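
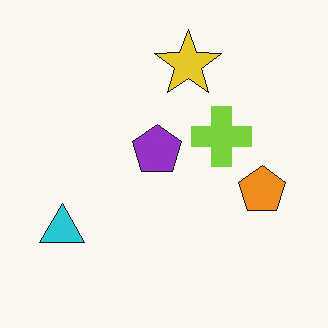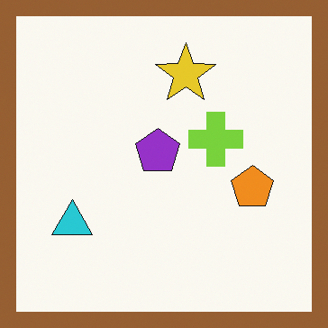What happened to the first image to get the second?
The transformation is: framed with a brown border.

A solid brown frame runs around the edge of the second image, with the content slightly shrunk inside it.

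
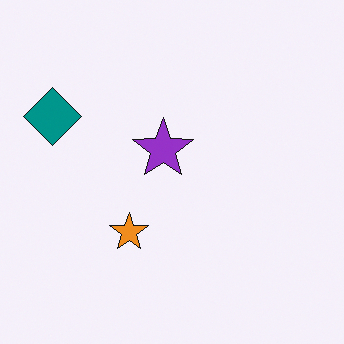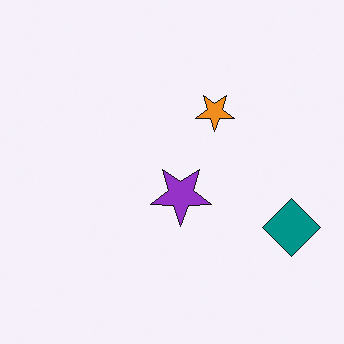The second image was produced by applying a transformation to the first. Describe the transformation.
Rotated 180°.

The teal diamond sits in the left of the first image and the right of the second — consistent with a whole-image 180° rotation.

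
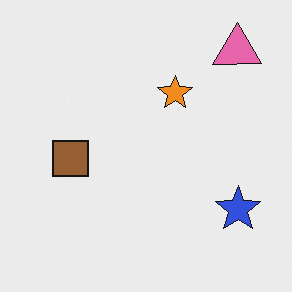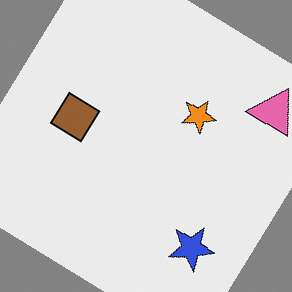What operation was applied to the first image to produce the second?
It was rotated clockwise by a large amount — several tens of degrees.

Every shape is tilted by the same angle and the image corners show triangular fill wedges — a whole-image rotation by a non-right angle.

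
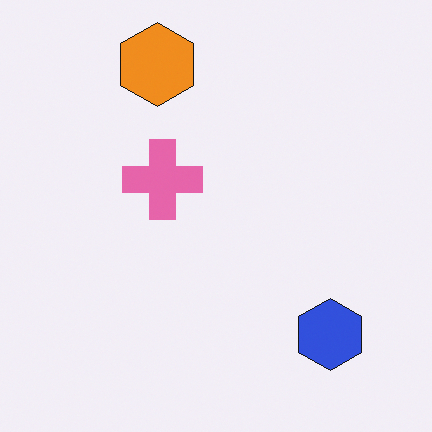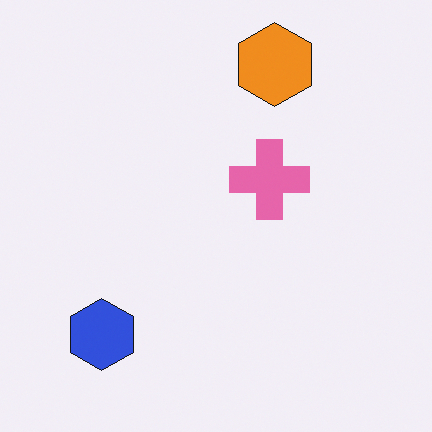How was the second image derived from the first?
This is the original image flipped horizontally (left ↔ right).

The blue hexagon is in the bottom-right of the first image and the bottom-left of the second — shapes on opposite sides of the vertical midline have swapped in a mirror flip.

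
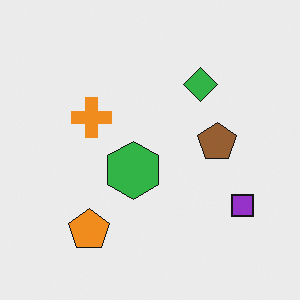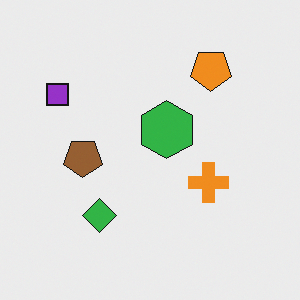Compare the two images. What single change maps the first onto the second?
It was rotated 180°.

The purple square sits in the bottom-right of the first image and the top-left of the second — consistent with a whole-image 180° rotation.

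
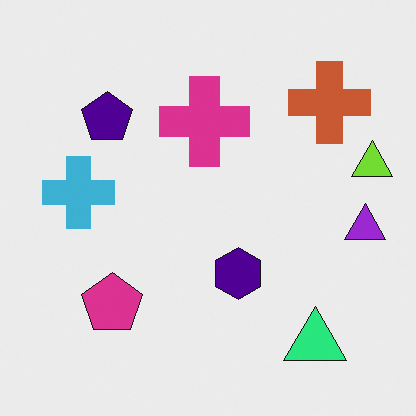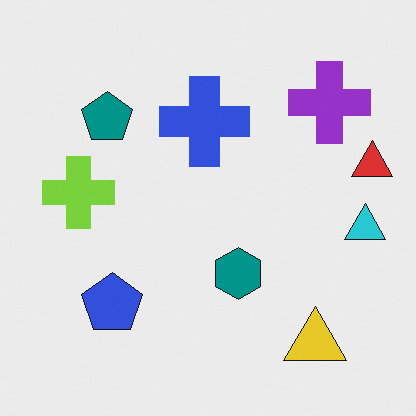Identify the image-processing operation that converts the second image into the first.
It was hue-shifted noticeably.

Every shape's color has rotated by the same amount around the hue wheel — a uniform hue shift.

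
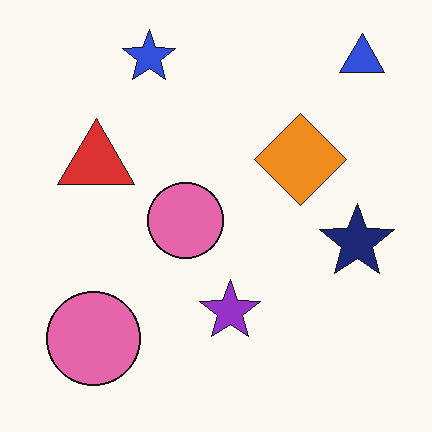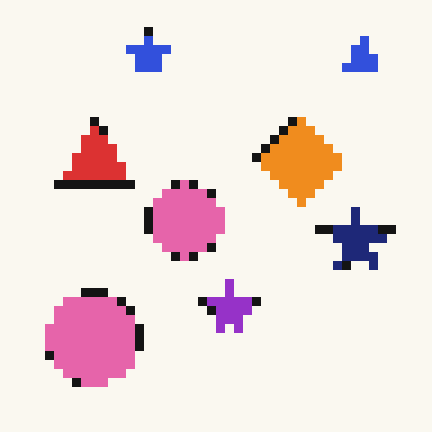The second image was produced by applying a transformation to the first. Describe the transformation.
It was heavily pixelated into large blocks.

Shapes are reduced to large square blocks; fine edges and outlines are lost — a downscale-then-upscale (mosaic) effect.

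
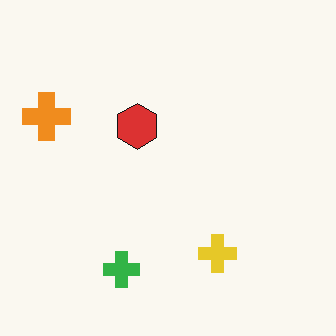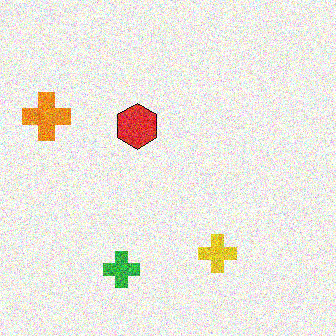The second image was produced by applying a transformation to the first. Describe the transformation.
Degraded with a thick layer of grain.

Random speckle covers the whole image, including the flat background.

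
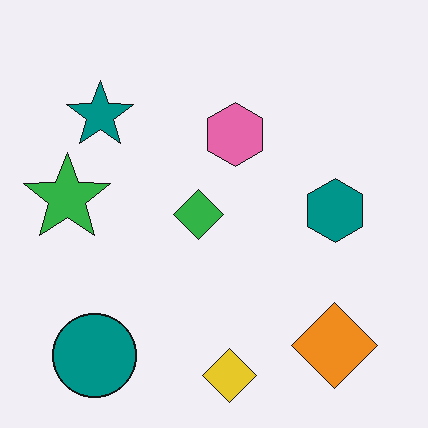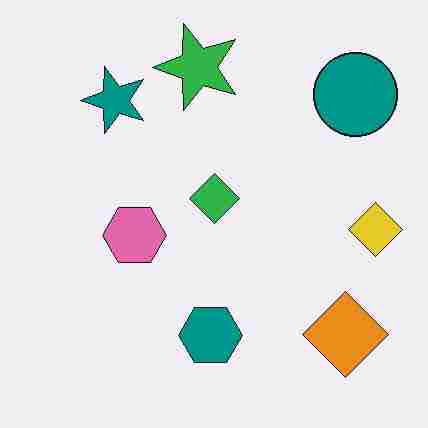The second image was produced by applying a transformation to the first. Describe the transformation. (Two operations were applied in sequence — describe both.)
Degraded with heavy JPEG compression, then transposed (reflected across the top-left ↔ bottom-right diagonal).

Blocky 8×8 compression artifacts appear around shape edges and the flat background shows ringing — characteristic JPEG degradation. Shapes have swapped their row and column positions — what was in the top-right is now in the bottom-left — a diagonal reflection.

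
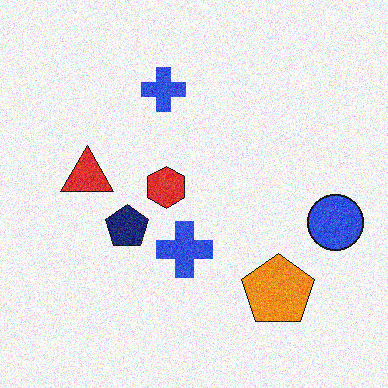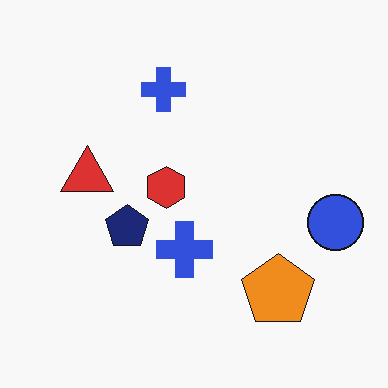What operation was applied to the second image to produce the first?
This is the original image degraded with visible gaussian noise.

Random speckle covers the whole image, including the flat background.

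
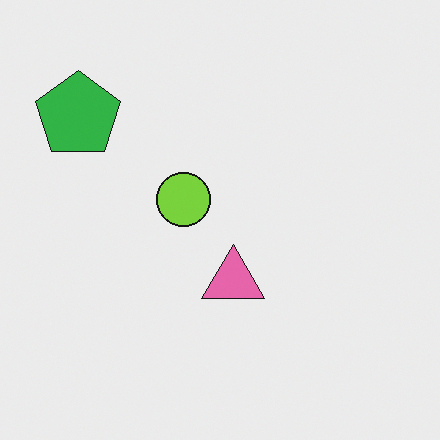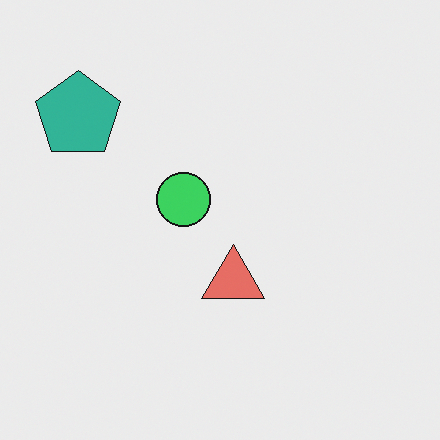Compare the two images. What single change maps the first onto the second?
The transformation is: hue-shifted slightly.

Every shape's color has rotated by the same amount around the hue wheel — a uniform hue shift.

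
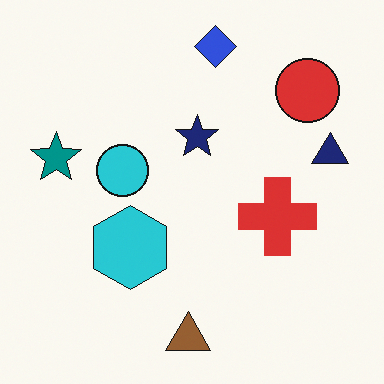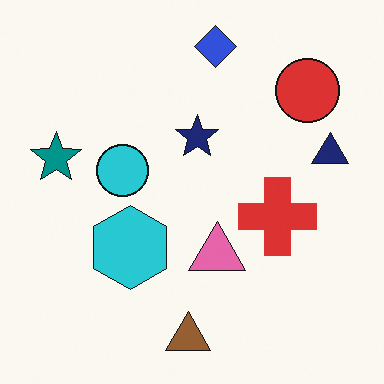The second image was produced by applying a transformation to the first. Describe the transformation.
The image was overlaid with an additional pink triangle.

A pink triangle appears in the second image that is absent from the first.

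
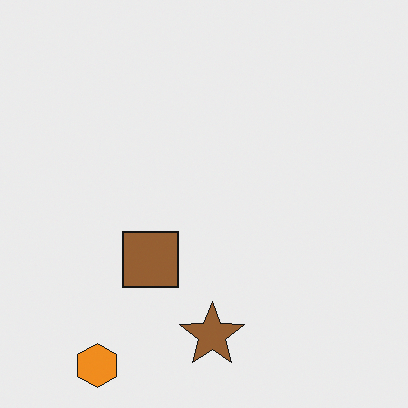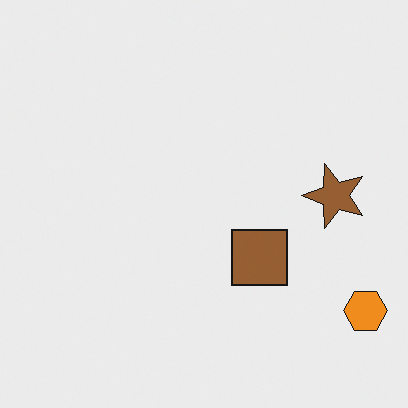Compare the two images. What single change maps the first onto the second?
The image was rotated 90° counter-clockwise.

The orange hexagon sits in the bottom-left of the first image and the bottom-right of the second — consistent with a whole-image 90° counter-clockwise rotation.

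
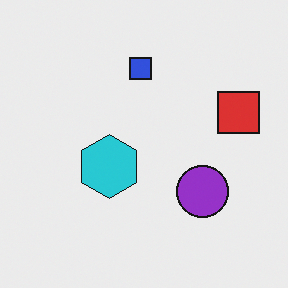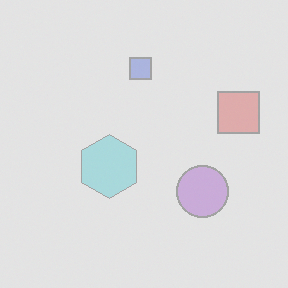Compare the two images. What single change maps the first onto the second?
The transformation is: washed out (contrast reduced).

Tones are pushed toward mid-grey across the whole image — a global contrast change.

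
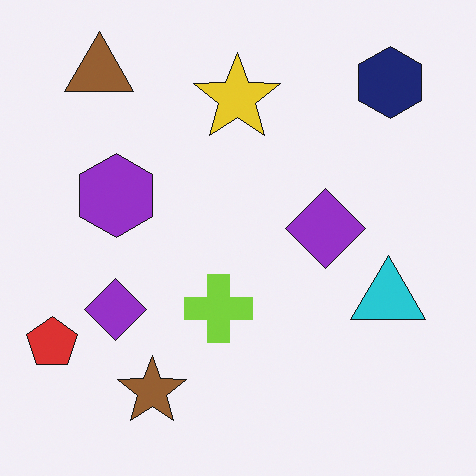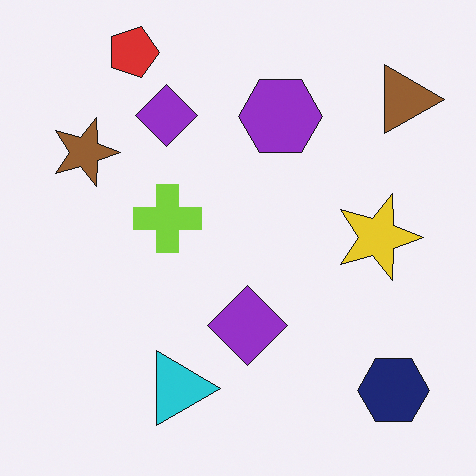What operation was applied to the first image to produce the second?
This is the original image rotated 90° clockwise.

The navy hexagon sits in the top-right of the first image and the bottom-right of the second — consistent with a whole-image 90° clockwise rotation.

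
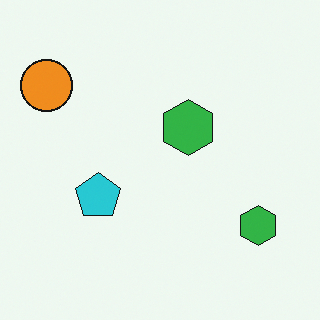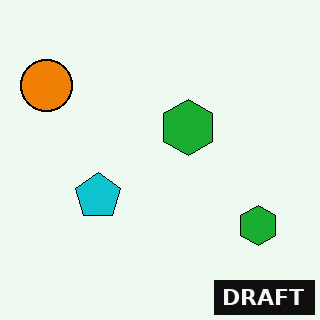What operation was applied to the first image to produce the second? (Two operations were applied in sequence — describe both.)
The transformation is: given slightly increased contrast, then watermarked with the text "DRAFT" in the lower-right corner.

Tones are pushed away from mid-grey across the whole image — a global contrast change. A dark label reading "DRAFT" appears in the lower-right corner.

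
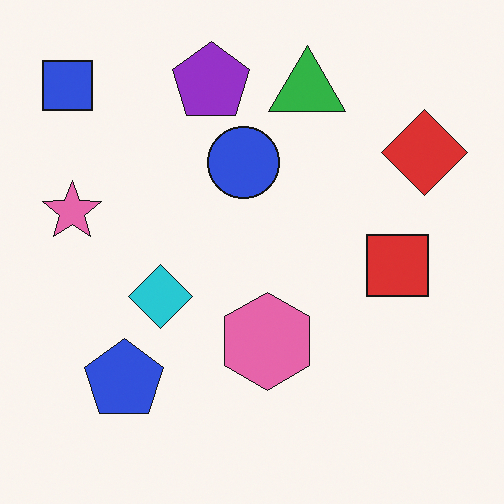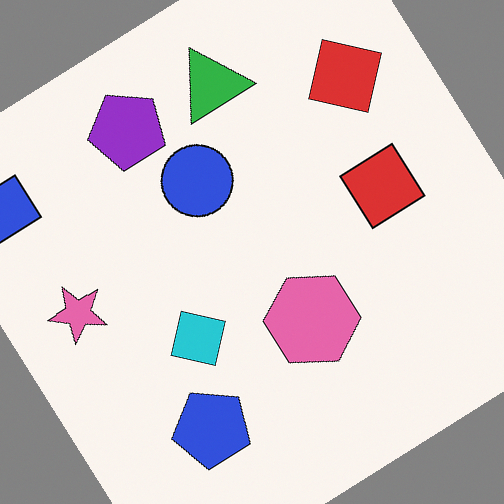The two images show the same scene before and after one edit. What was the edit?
The image was rotated counter-clockwise by a large amount — several tens of degrees.

Every shape is tilted by the same angle and the image corners show triangular fill wedges — a whole-image rotation by a non-right angle.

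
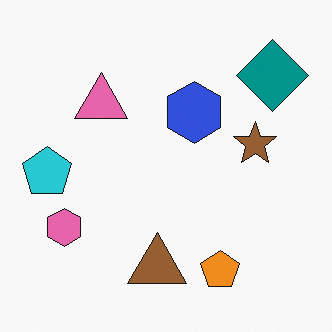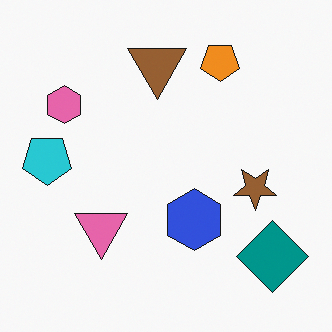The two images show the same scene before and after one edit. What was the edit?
The transformation is: flipped vertically (top ↔ bottom).

The orange pentagon is in the bottom of the first image and the top of the second — shapes on opposite sides of the horizontal midline have swapped in a mirror flip.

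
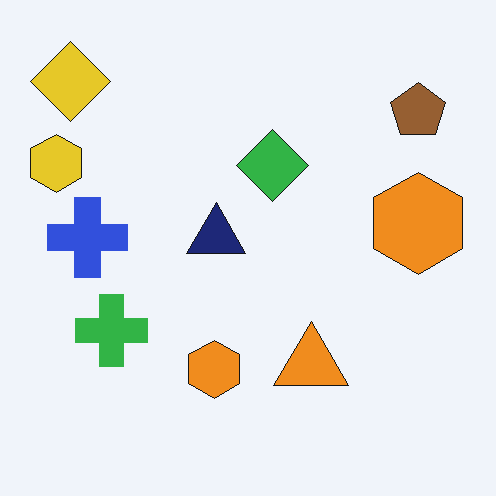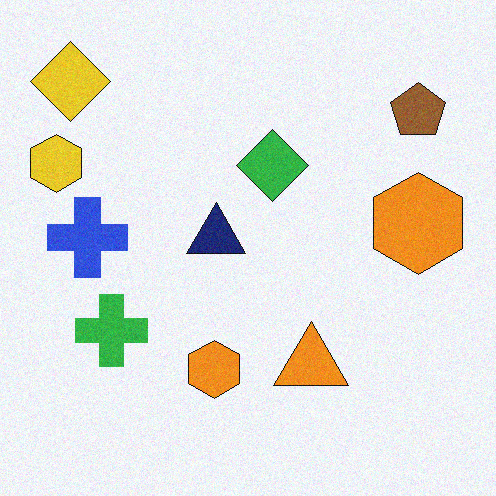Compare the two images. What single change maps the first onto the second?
The image was degraded with a light layer of grain.

Random speckle covers the whole image, including the flat background.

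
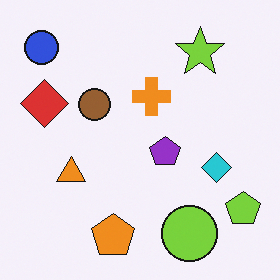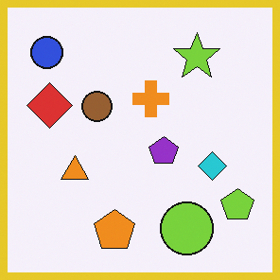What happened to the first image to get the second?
The transformation is: framed with a yellow border.

A solid yellow frame runs around the edge of the second image, with the content slightly shrunk inside it.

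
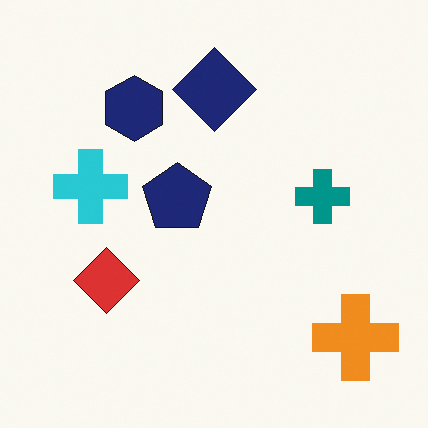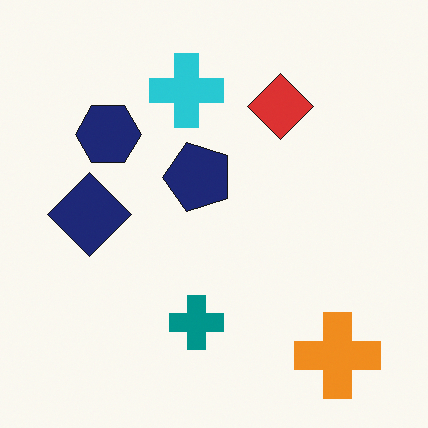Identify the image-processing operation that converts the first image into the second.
The image was transposed (reflected across the top-left ↔ bottom-right diagonal).

Shapes have swapped their row and column positions — what was in the top-right is now in the bottom-left — a diagonal reflection.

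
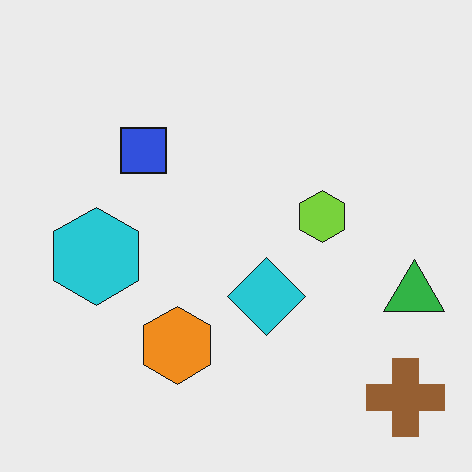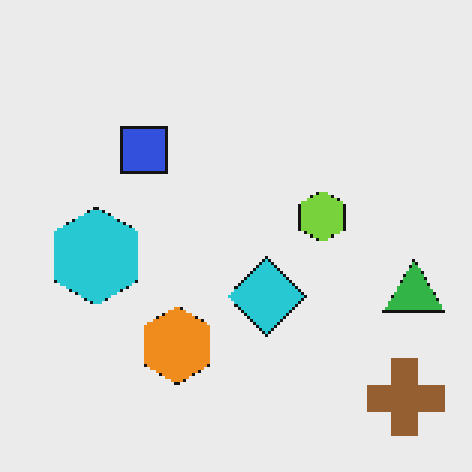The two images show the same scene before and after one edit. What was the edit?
The transformation is: mildly pixelated.

Shapes are reduced to large square blocks; fine edges and outlines are lost — a downscale-then-upscale (mosaic) effect.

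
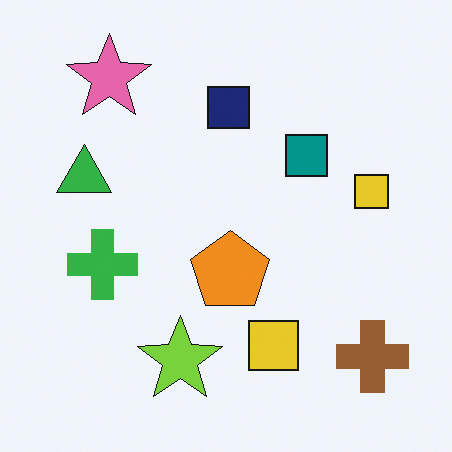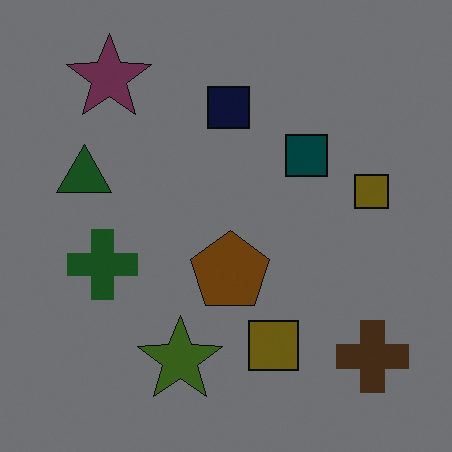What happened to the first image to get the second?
This is the original image darkened a lot.

Every pixel — background and shapes alike — is uniformly darkened.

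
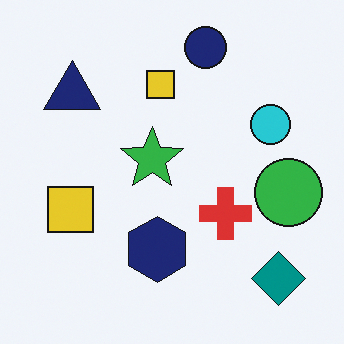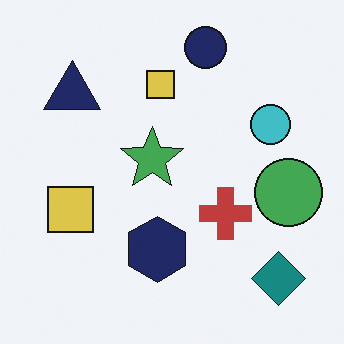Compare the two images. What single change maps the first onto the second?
Slightly desaturated.

All colors are more muted and greyish — a global saturation change.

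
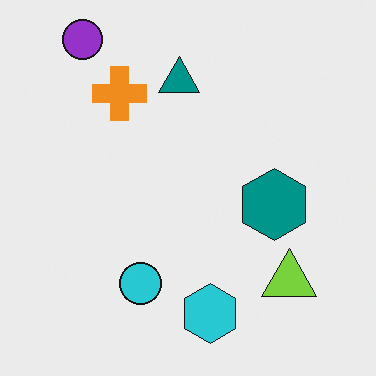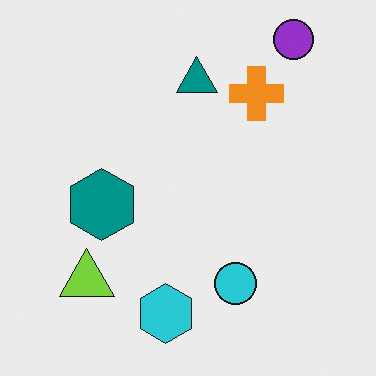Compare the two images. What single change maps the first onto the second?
The transformation is: flipped horizontally (left ↔ right).

The purple circle is in the top-left of the first image and the top-right of the second — shapes on opposite sides of the vertical midline have swapped in a mirror flip.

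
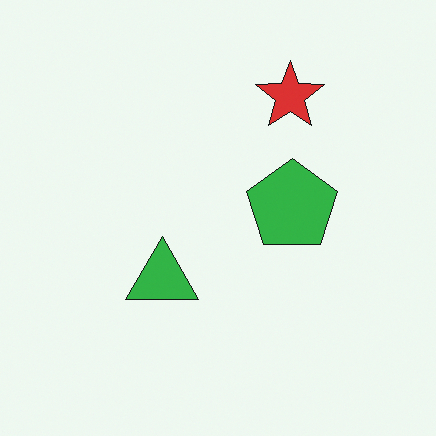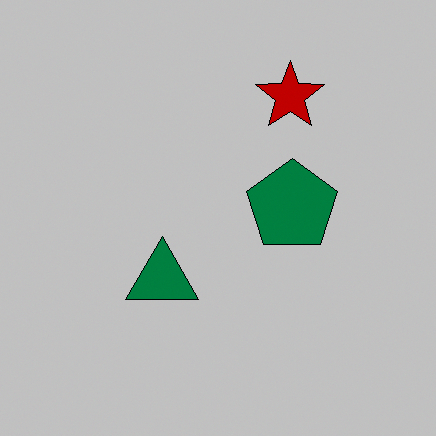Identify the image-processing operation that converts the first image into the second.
The transformation is: aggressively posterized.

Each flat color has snapped to a coarser quantized level — most visibly, the near-white background has dropped to a flat grey.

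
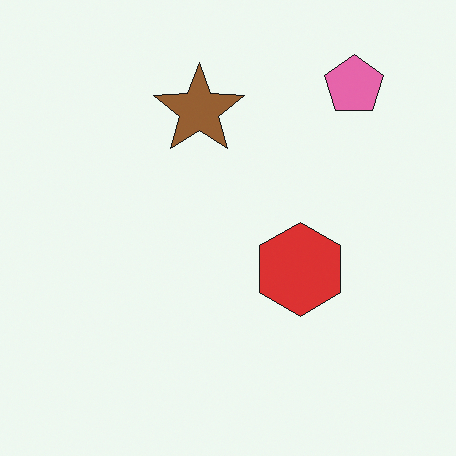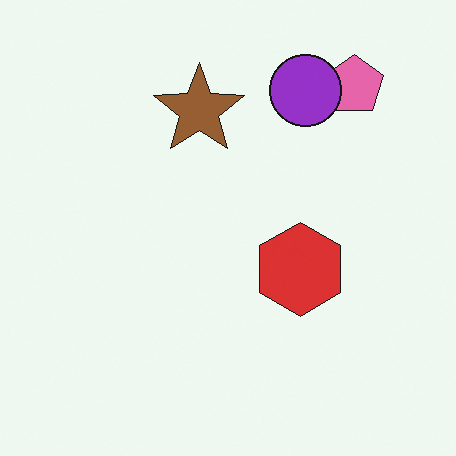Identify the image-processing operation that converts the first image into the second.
It was overlaid with an additional purple circle.

A purple circle appears in the second image that is absent from the first.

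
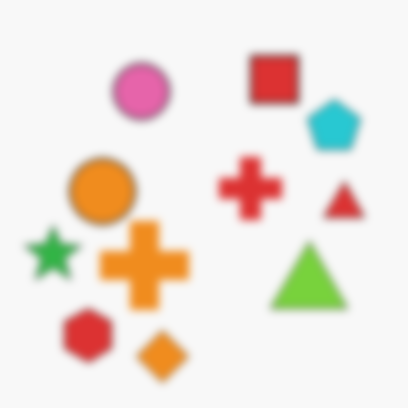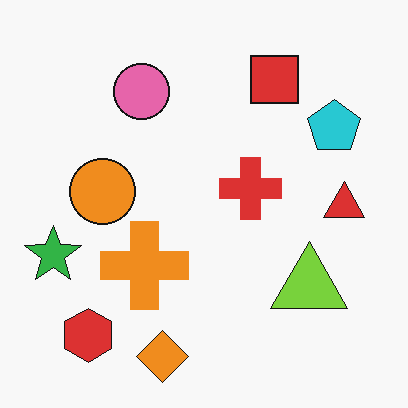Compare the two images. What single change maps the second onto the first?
The transformation is: noticeably gaussian-blurred.

Shape edges and outlines are uniformly softened across the whole image.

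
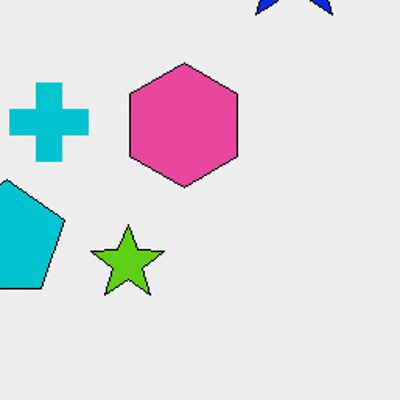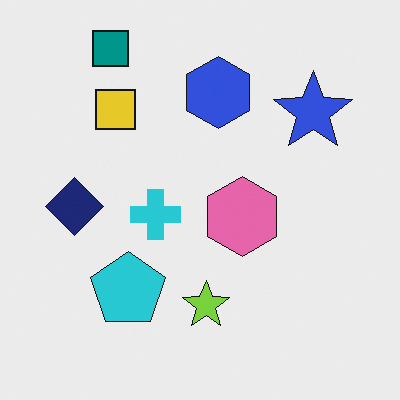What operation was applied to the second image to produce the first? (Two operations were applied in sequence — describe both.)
Given slightly increased contrast, then cropped to a modestly smaller region and rescaled.

Tones are pushed away from mid-grey across the whole image — a global contrast change. The visible shapes are larger and the field of view is narrower; shapes near the original edges may be partly or wholly outside the frame — a crop-and-rescale.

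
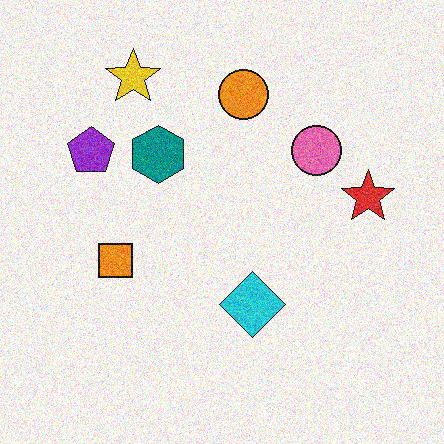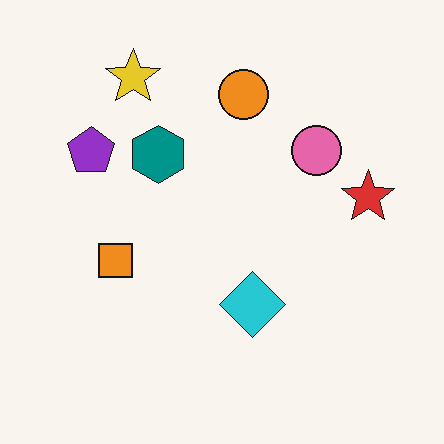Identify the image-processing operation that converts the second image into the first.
The image was degraded with moderate additive noise.

Random speckle covers the whole image, including the flat background.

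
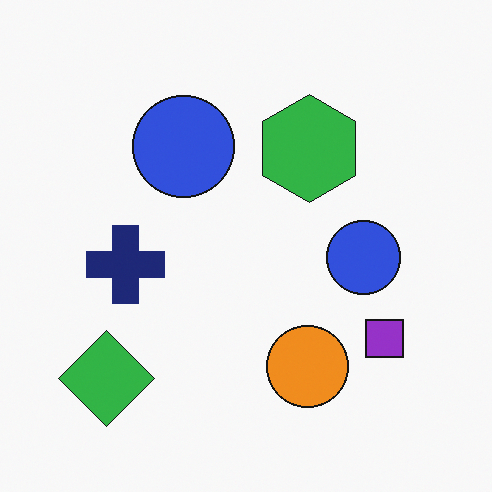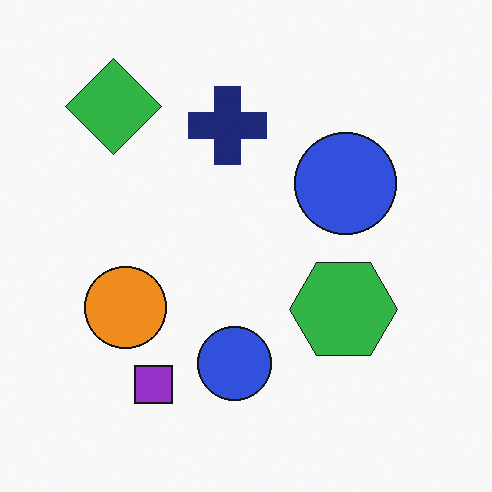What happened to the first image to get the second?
The image was rotated 90° clockwise.

The green diamond sits in the bottom-left of the first image and the top-left of the second — consistent with a whole-image 90° clockwise rotation.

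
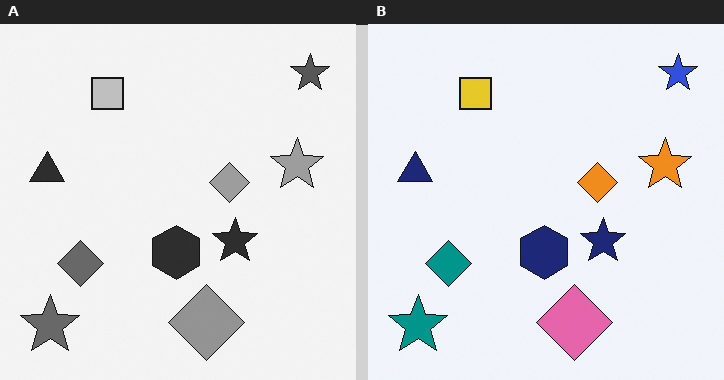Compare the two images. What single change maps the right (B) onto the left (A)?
The transformation is: converted to grayscale.

All color is removed — every shape is now a shade of grey.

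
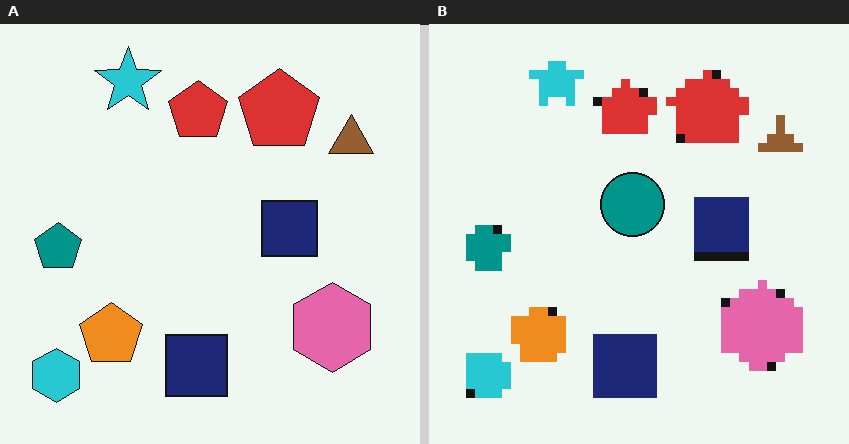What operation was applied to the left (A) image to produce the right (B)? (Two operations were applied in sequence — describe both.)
Coarsely pixelated, then overlaid with an additional teal circle.

Shapes are reduced to large square blocks; fine edges and outlines are lost — a downscale-then-upscale (mosaic) effect. A teal circle appears in the right (B) image that is absent from the left (A).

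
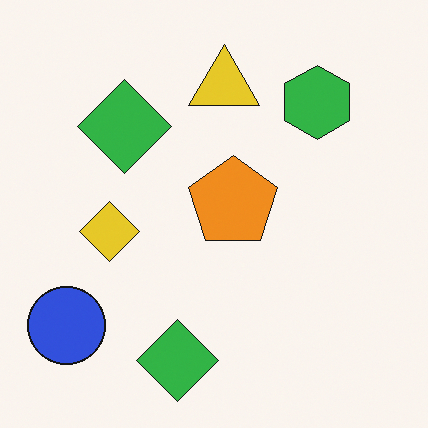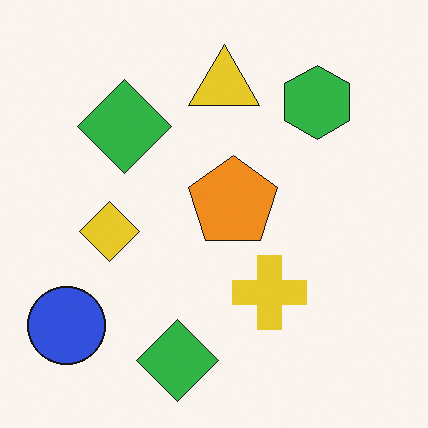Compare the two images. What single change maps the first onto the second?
This is the original image overlaid with an additional yellow cross.

A yellow cross appears in the second image that is absent from the first.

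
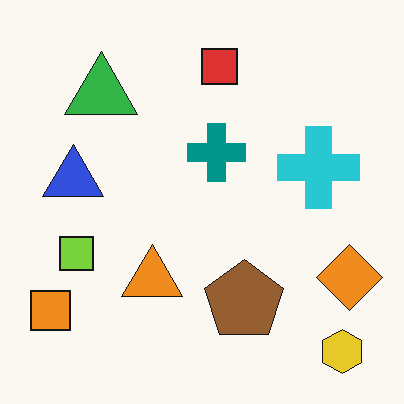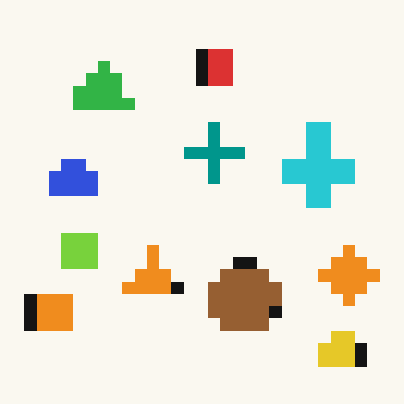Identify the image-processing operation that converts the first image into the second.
Coarsely pixelated.

Shapes are reduced to large square blocks; fine edges and outlines are lost — a downscale-then-upscale (mosaic) effect.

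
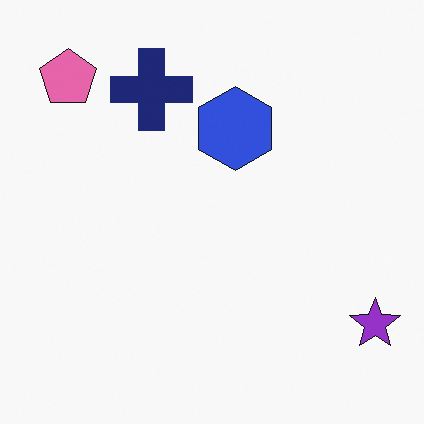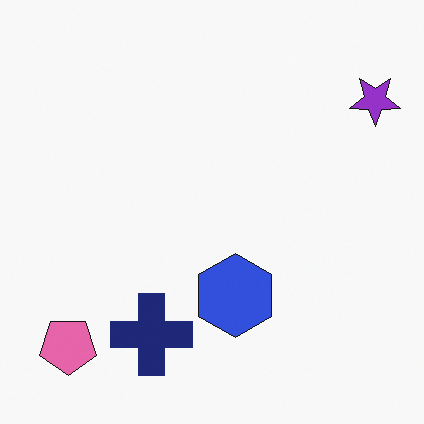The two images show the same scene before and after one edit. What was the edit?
This is the original image flipped vertically (top ↔ bottom).

The pink pentagon is in the top-left of the first image and the bottom-left of the second — shapes on opposite sides of the horizontal midline have swapped in a mirror flip.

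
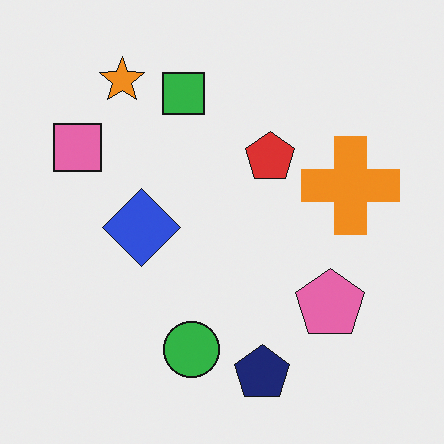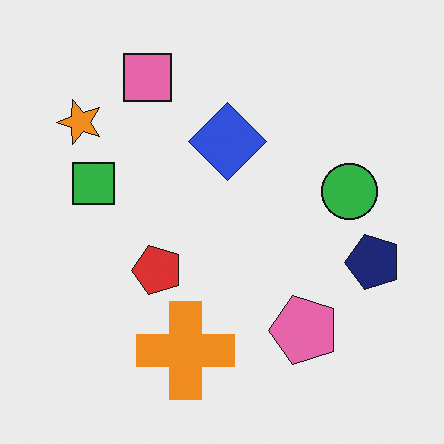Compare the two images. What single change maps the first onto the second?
The second image is the first transposed (reflected across the top-left ↔ bottom-right diagonal).

Shapes have swapped their row and column positions — what was in the top-right is now in the bottom-left — a diagonal reflection.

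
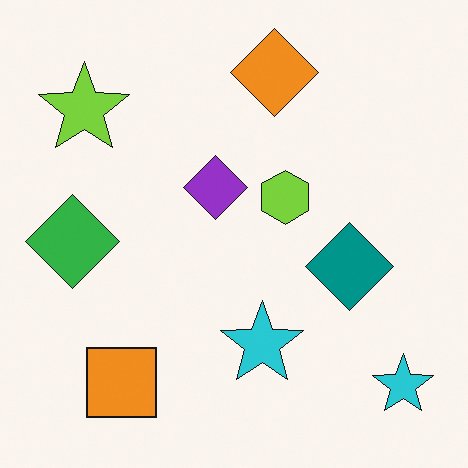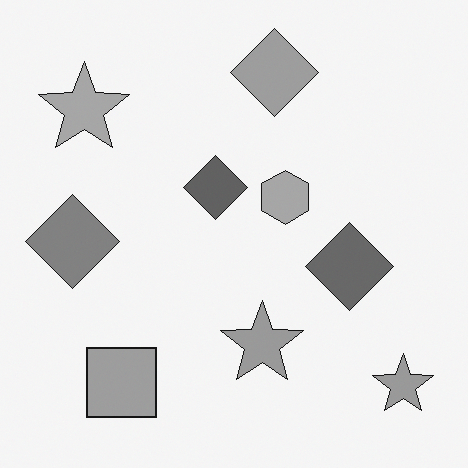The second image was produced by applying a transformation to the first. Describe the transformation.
The second image is the first converted to grayscale.

All color is removed — every shape is now a shade of grey.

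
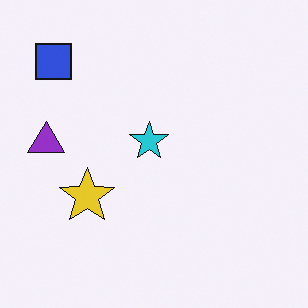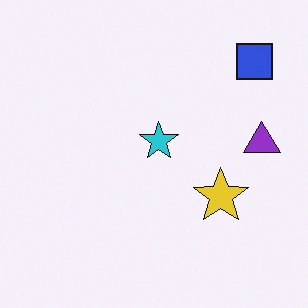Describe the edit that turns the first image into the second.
It was flipped horizontally (left ↔ right).

The purple triangle is in the left of the first image and the right of the second — shapes on opposite sides of the vertical midline have swapped in a mirror flip.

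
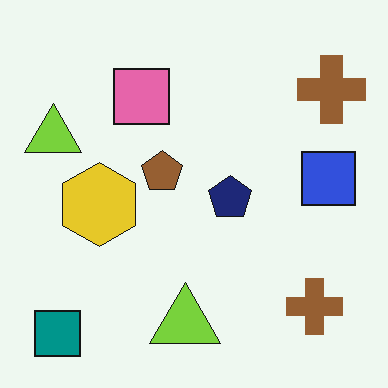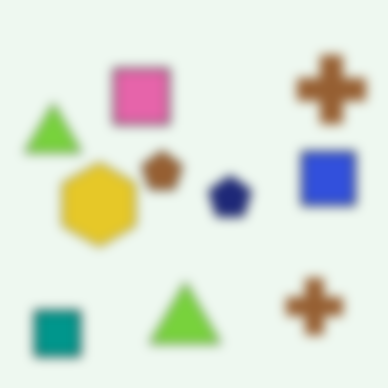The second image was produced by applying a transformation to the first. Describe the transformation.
The image was strongly gaussian-blurred.

Shape edges and outlines are uniformly softened across the whole image.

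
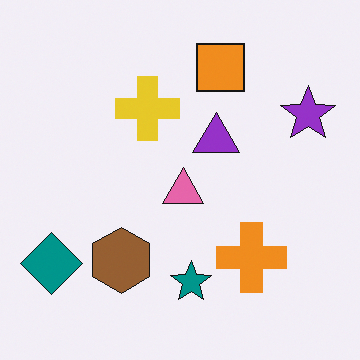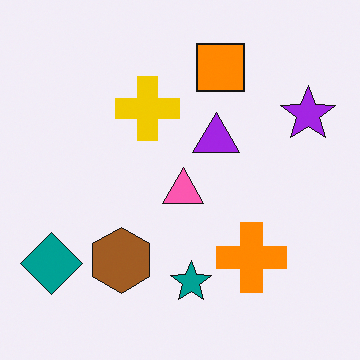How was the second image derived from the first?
The second image is the first slightly oversaturated.

All colors are more vivid — a global saturation change.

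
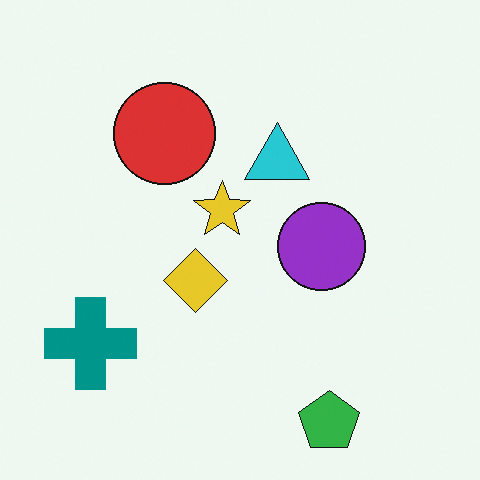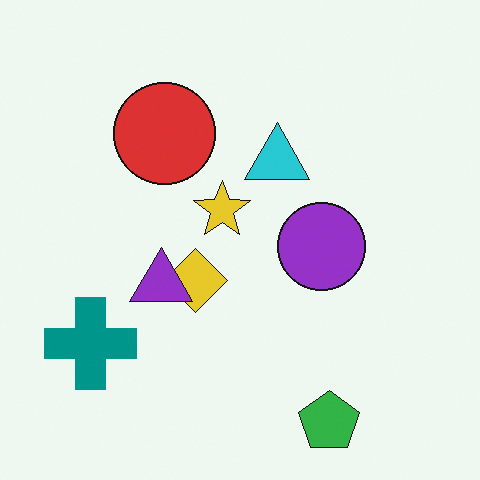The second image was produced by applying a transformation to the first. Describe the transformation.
The image was overlaid with an additional purple triangle.

A purple triangle appears in the second image that is absent from the first.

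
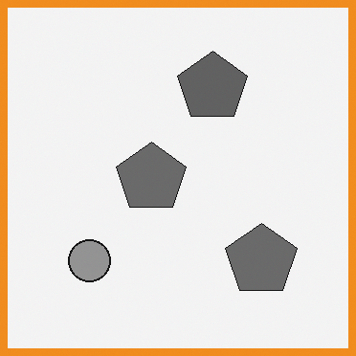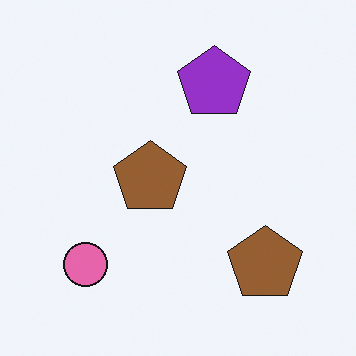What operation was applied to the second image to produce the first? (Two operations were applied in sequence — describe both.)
The first image is the second converted to grayscale, then framed with a orange border.

All color is removed — every shape is now a shade of grey. A solid orange frame runs around the edge of the first image, with the content slightly shrunk inside it.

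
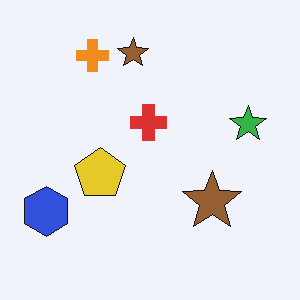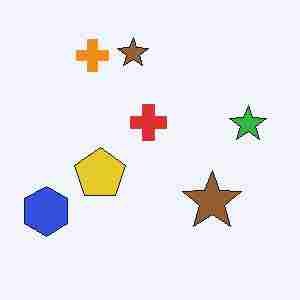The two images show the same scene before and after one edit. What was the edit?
This is the original image heavily JPEG-compressed with obvious blocking artifacts.

Blocky 8×8 compression artifacts appear around shape edges and the flat background shows ringing — characteristic JPEG degradation.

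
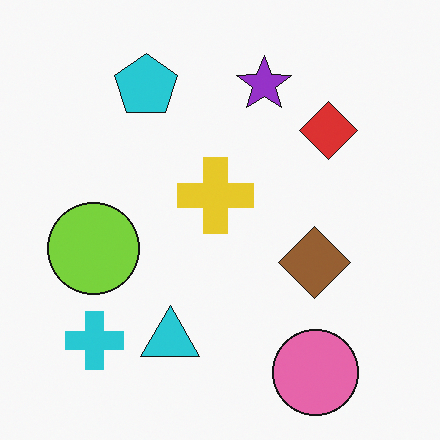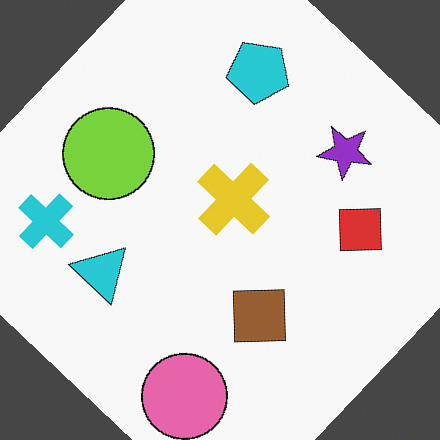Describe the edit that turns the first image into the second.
It was rotated clockwise by a large amount — several tens of degrees.

Every shape is tilted by the same angle and the image corners show triangular fill wedges — a whole-image rotation by a non-right angle.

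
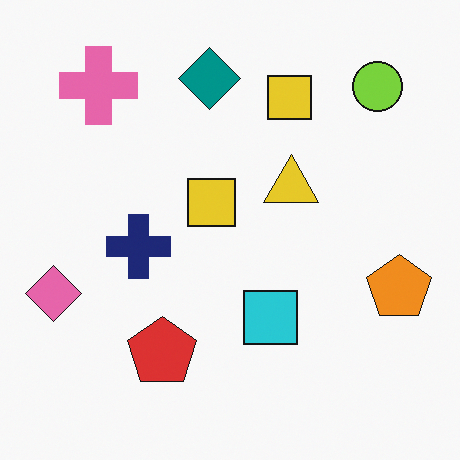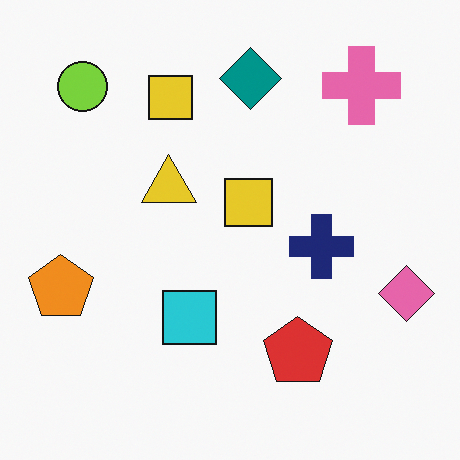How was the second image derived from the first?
It was flipped horizontally (left ↔ right).

The pink diamond is in the left of the first image and the right of the second — shapes on opposite sides of the vertical midline have swapped in a mirror flip.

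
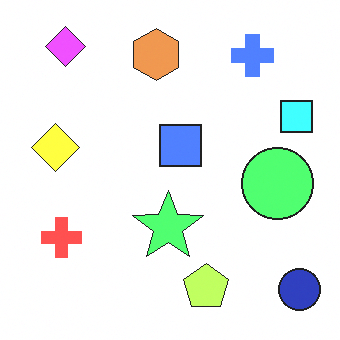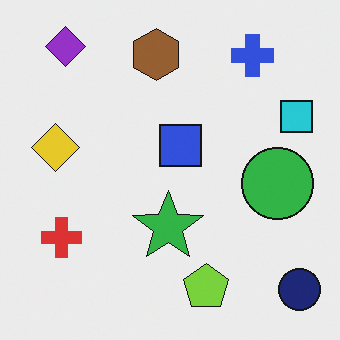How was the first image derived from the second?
The transformation is: substantially brightened.

Every pixel — background and shapes alike — is uniformly brightened.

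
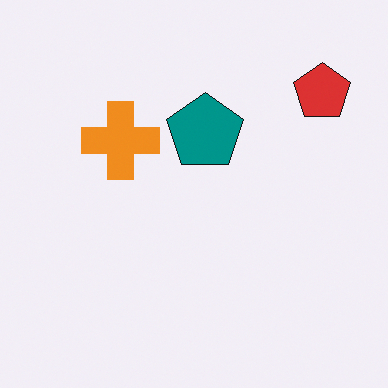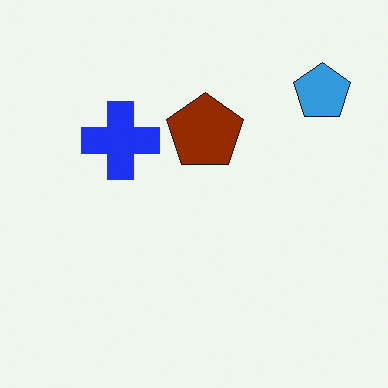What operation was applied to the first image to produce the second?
Hue-shifted through roughly half the color wheel.

Every shape's color has rotated by the same amount around the hue wheel — a uniform hue shift.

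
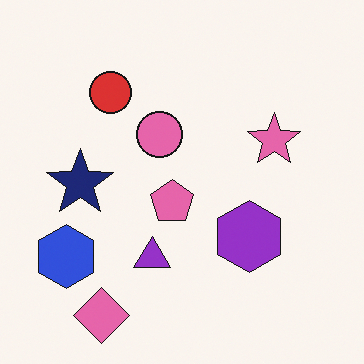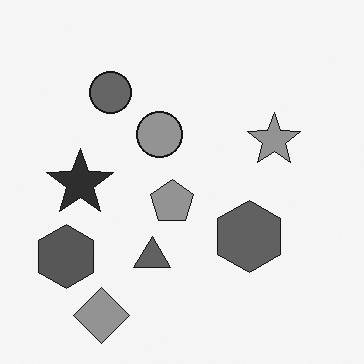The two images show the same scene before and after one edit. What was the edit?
The image was converted to grayscale.

All color is removed — every shape is now a shade of grey.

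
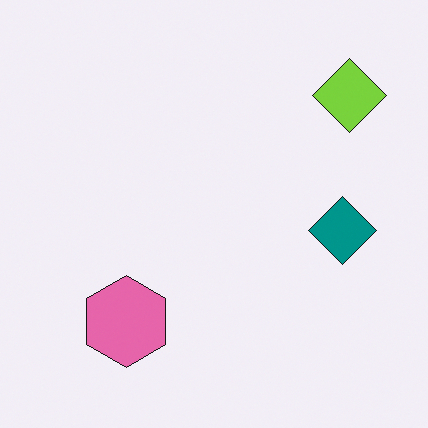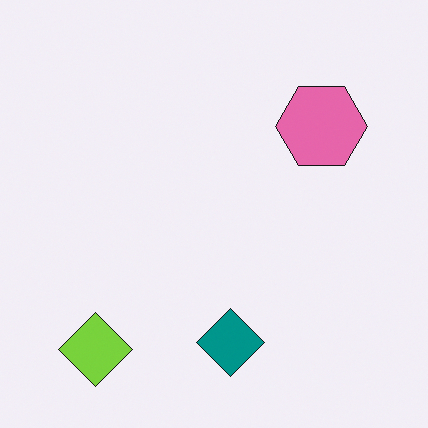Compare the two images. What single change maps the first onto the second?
The transformation is: transposed (reflected across the top-left ↔ bottom-right diagonal).

Shapes have swapped their row and column positions — what was in the top-right is now in the bottom-left — a diagonal reflection.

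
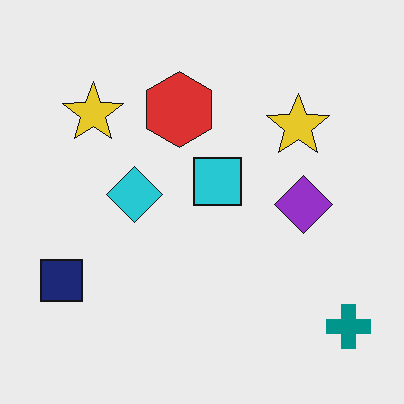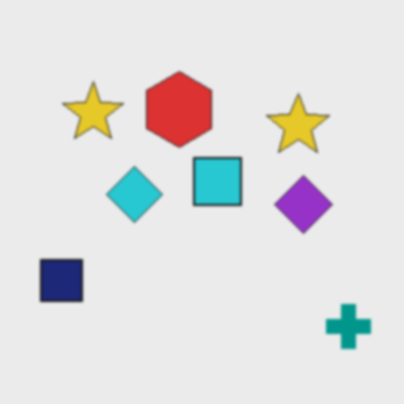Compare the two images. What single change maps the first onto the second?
The second image is the first lightly blurred.

Shape edges and outlines are uniformly softened across the whole image.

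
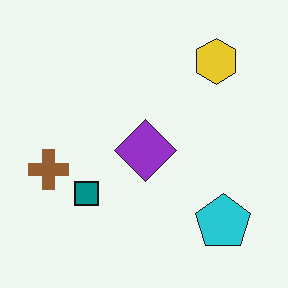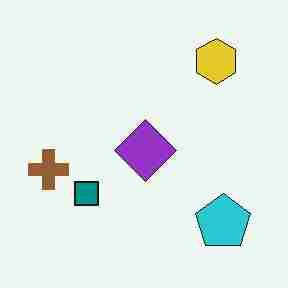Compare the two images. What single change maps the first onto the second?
The second image is the first heavily JPEG-compressed with obvious blocking artifacts.

Blocky 8×8 compression artifacts appear around shape edges and the flat background shows ringing — characteristic JPEG degradation.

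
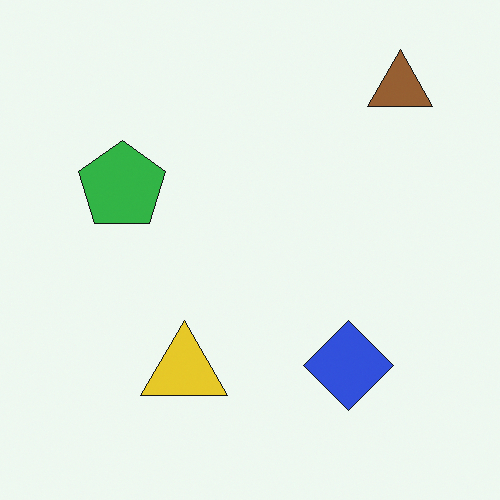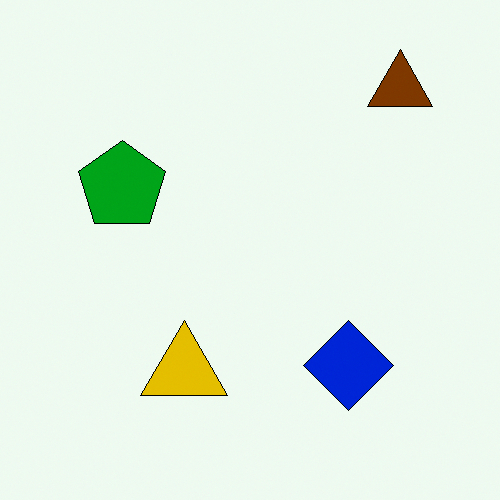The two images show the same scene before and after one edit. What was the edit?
Given slightly increased contrast.

Tones are pushed away from mid-grey across the whole image — a global contrast change.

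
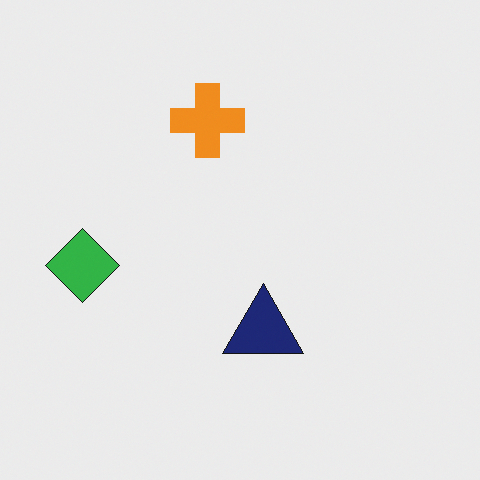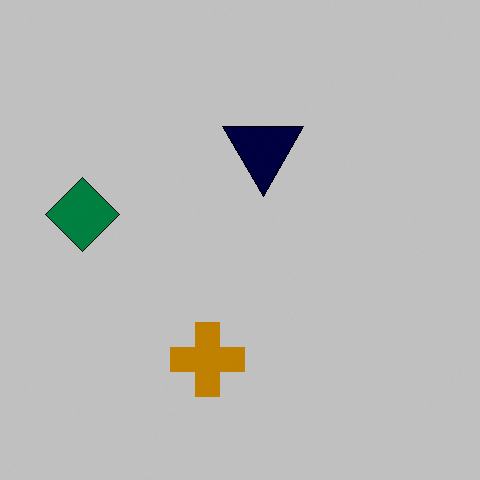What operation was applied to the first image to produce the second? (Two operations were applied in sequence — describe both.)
The second image is the first heavily posterized to just a handful of flat colors, then flipped vertically (top ↔ bottom).

Each flat color has snapped to a coarser quantized level — most visibly, the near-white background has dropped to a flat grey. The orange cross is in the top of the first image and the bottom of the second — shapes on opposite sides of the horizontal midline have swapped in a mirror flip.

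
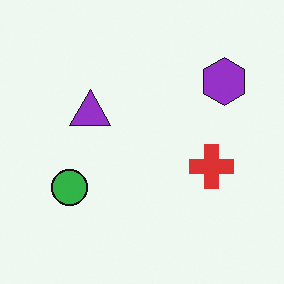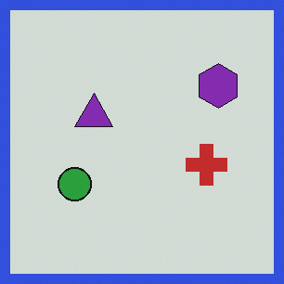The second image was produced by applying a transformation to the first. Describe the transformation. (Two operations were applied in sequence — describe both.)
The second image is the first darkened a little, then framed with a blue border.

Every pixel — background and shapes alike — is uniformly darkened. A solid blue frame runs around the edge of the second image, with the content slightly shrunk inside it.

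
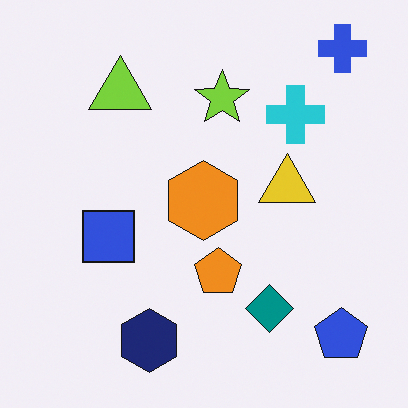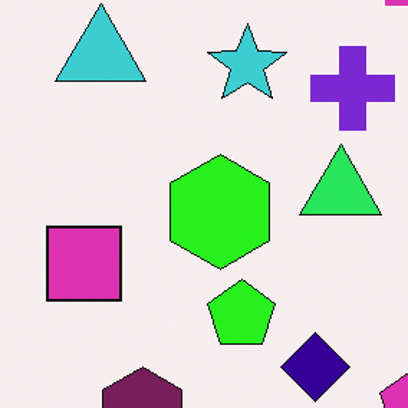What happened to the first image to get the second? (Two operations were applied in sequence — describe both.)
Cropped to a modestly smaller region and rescaled, then hue-shifted through roughly a third of the color wheel.

The visible shapes are larger and the field of view is narrower; shapes near the original edges may be partly or wholly outside the frame — a crop-and-rescale. Every shape's color has rotated by the same amount around the hue wheel — a uniform hue shift.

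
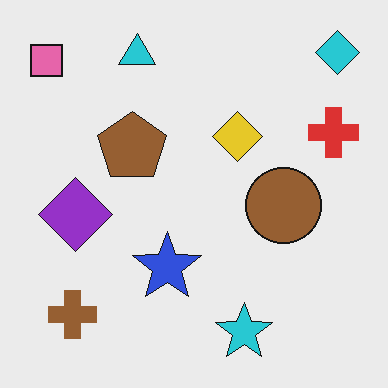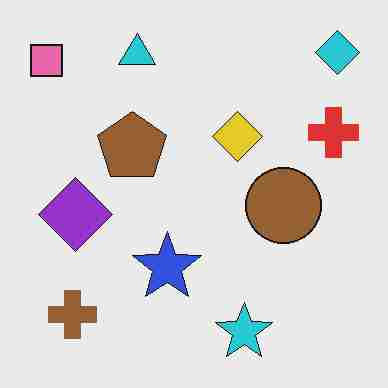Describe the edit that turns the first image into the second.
This is the original image degraded with heavy JPEG compression.

Blocky 8×8 compression artifacts appear around shape edges and the flat background shows ringing — characteristic JPEG degradation.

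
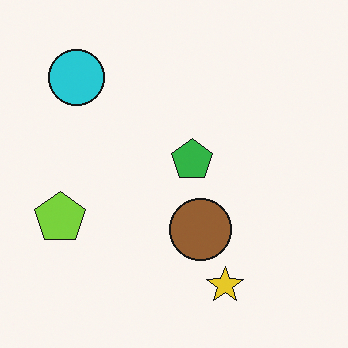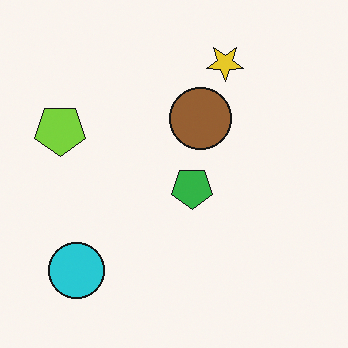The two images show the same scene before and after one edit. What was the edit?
This is the original image flipped vertically (top ↔ bottom).

The yellow star is in the bottom of the first image and the top of the second — shapes on opposite sides of the horizontal midline have swapped in a mirror flip.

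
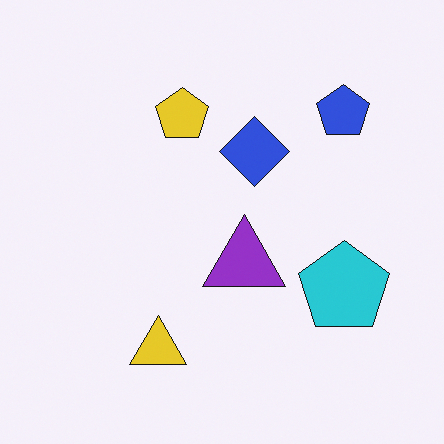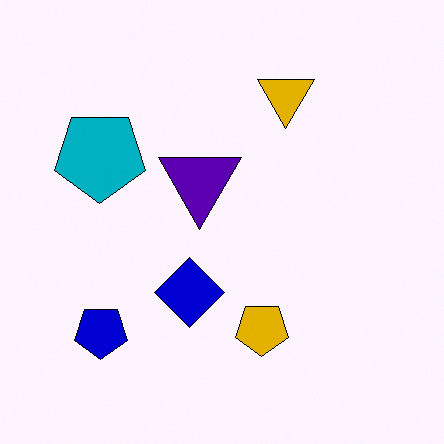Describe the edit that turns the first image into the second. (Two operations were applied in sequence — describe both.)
This is the original image boosted in contrast, then rotated 180°.

Tones are pushed away from mid-grey across the whole image — a global contrast change. The blue pentagon sits in the top-right of the first image and the bottom-left of the second — consistent with a whole-image 180° rotation.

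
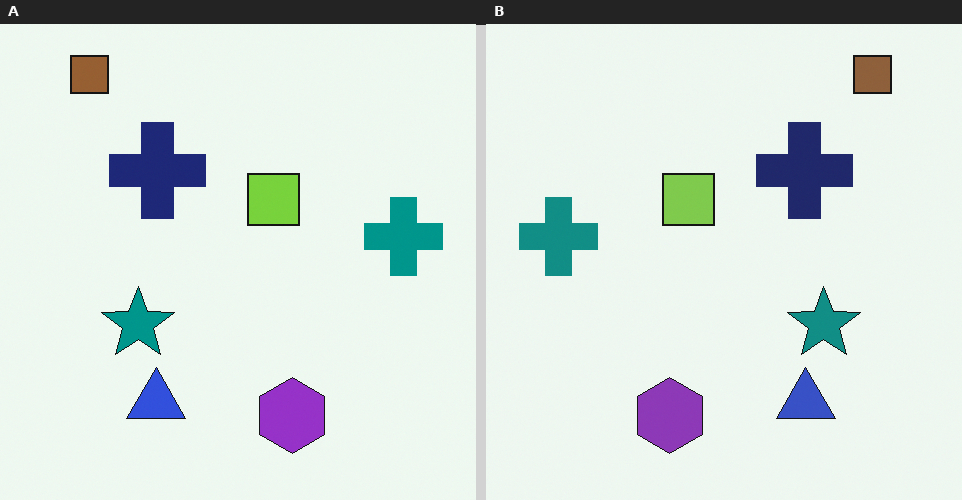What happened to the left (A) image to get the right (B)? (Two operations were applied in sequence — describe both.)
It was slightly desaturated, then flipped horizontally (left ↔ right).

All colors are more muted and greyish — a global saturation change. The teal cross is in the right of the left (A) image and the left of the right (B) — shapes on opposite sides of the vertical midline have swapped in a mirror flip.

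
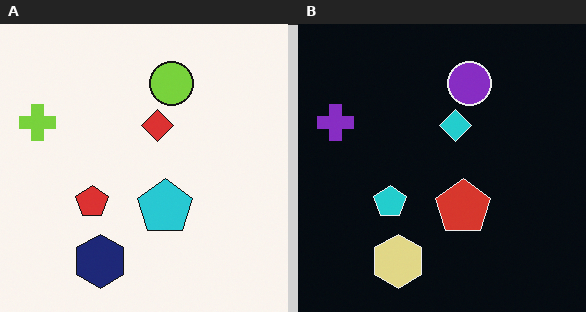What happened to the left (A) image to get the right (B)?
The image was color-inverted (negative).

The light background has become dark and every shape's color is its complement — a photographic negative.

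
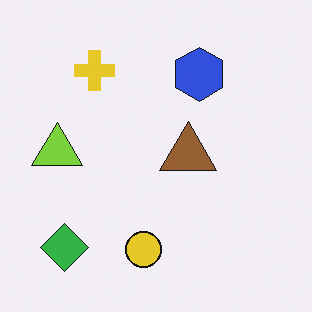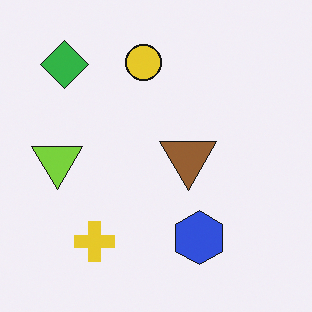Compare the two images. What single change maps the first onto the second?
The second image is the first flipped vertically (top ↔ bottom).

The yellow circle is in the bottom of the first image and the top of the second — shapes on opposite sides of the horizontal midline have swapped in a mirror flip.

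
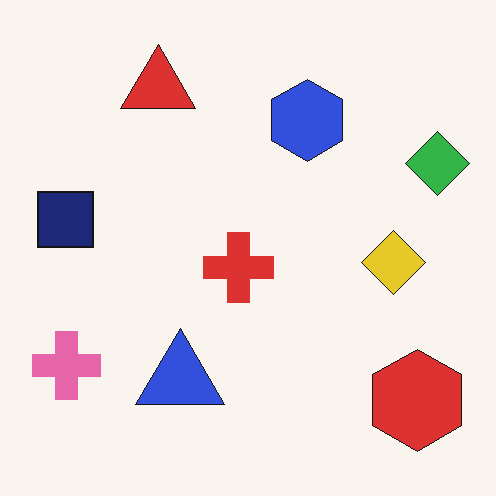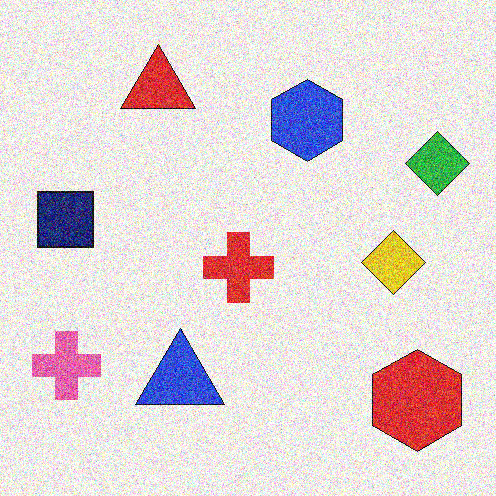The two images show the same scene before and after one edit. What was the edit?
The image was degraded with heavy additive noise.

Random speckle covers the whole image, including the flat background.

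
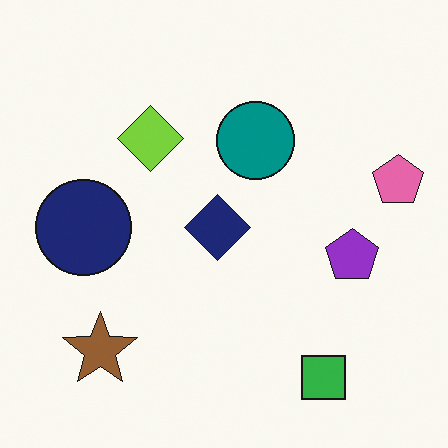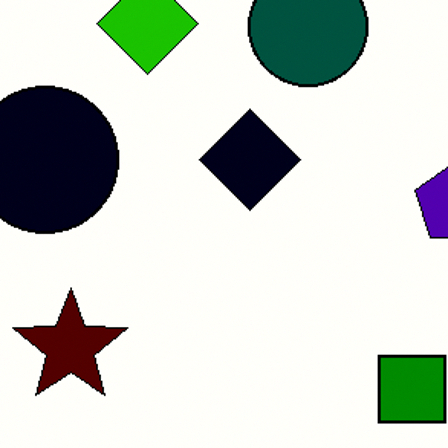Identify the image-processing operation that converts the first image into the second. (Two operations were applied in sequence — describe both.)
It was given much higher contrast, then cropped slightly and scaled back up.

Tones are pushed away from mid-grey across the whole image — a global contrast change. The visible shapes are larger and the field of view is narrower; shapes near the original edges may be partly or wholly outside the frame — a crop-and-rescale.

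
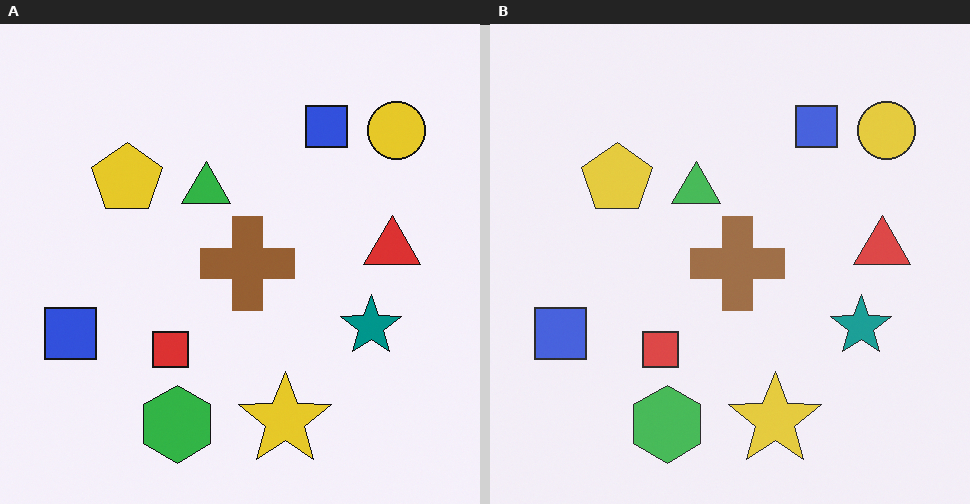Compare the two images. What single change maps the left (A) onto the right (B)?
It was given slightly reduced contrast.

Tones are pushed toward mid-grey across the whole image — a global contrast change.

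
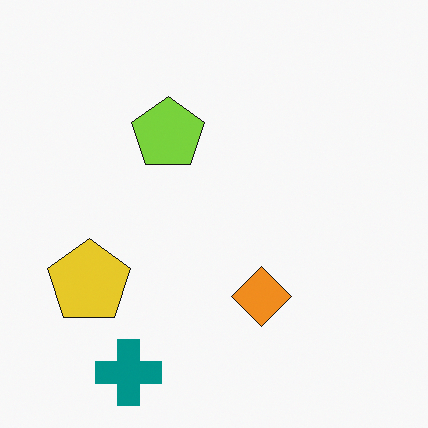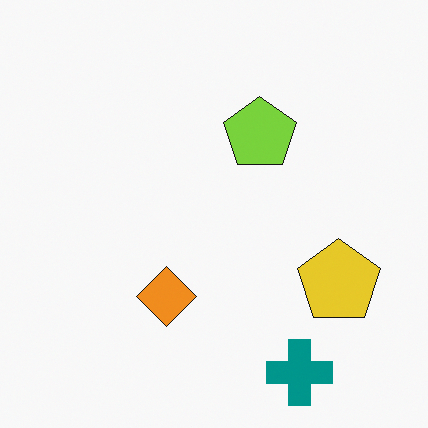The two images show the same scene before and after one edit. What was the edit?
The image was flipped horizontally (left ↔ right).

The yellow pentagon is in the left of the first image and the right of the second — shapes on opposite sides of the vertical midline have swapped in a mirror flip.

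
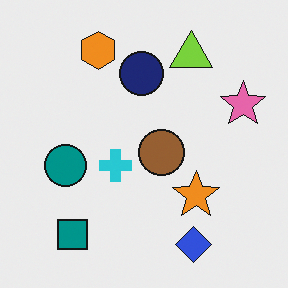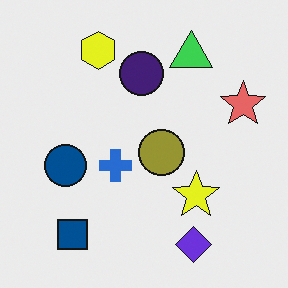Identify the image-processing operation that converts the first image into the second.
The image was hue-shifted by a small amount.

Every shape's color has rotated by the same amount around the hue wheel — a uniform hue shift.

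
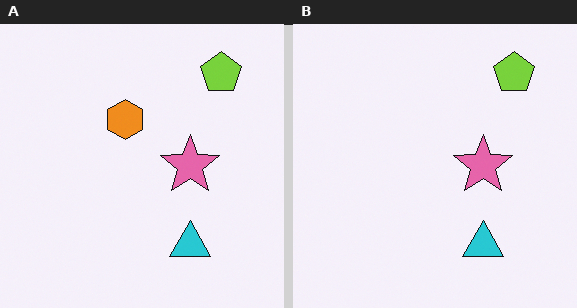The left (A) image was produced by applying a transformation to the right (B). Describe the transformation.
The transformation is: overlaid with an additional orange hexagon.

An orange hexagon appears in the left (A) image that is absent from the right (B).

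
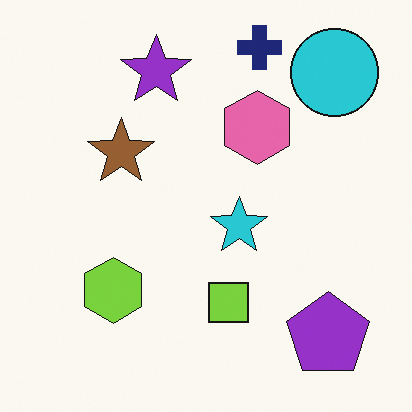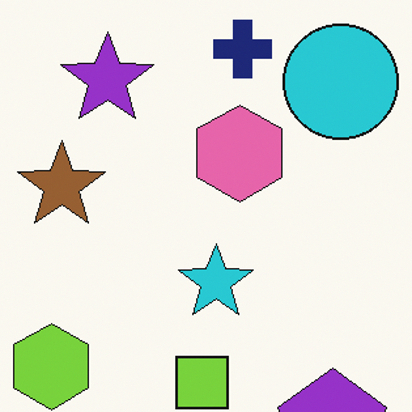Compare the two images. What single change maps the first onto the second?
The image was cropped to a modestly smaller region and rescaled.

The visible shapes are larger and the field of view is narrower; shapes near the original edges may be partly or wholly outside the frame — a crop-and-rescale.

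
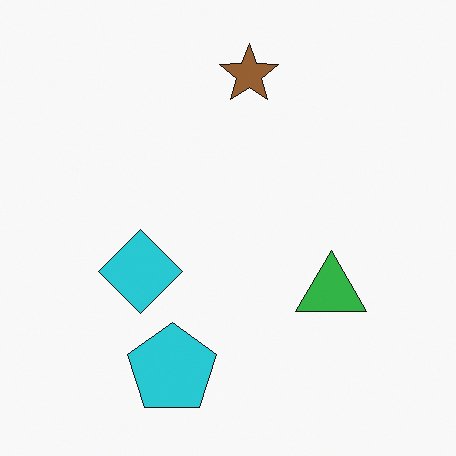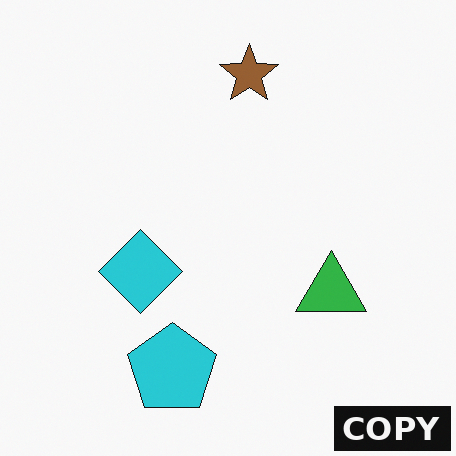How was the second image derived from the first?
The image was watermarked with the text "COPY" in the lower-right corner.

A dark label reading "COPY" appears in the lower-right corner.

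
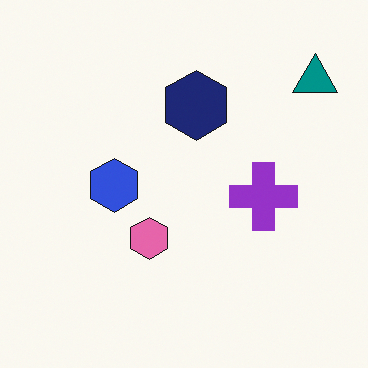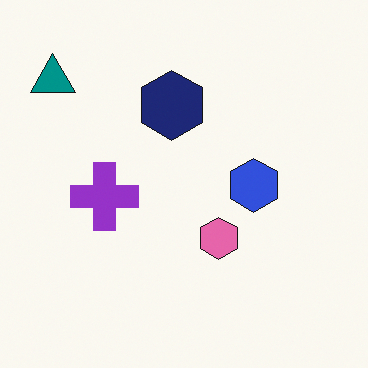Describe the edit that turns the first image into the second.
It was flipped horizontally (left ↔ right).

The teal triangle is in the top-right of the first image and the top-left of the second — shapes on opposite sides of the vertical midline have swapped in a mirror flip.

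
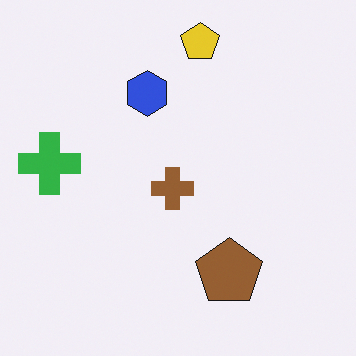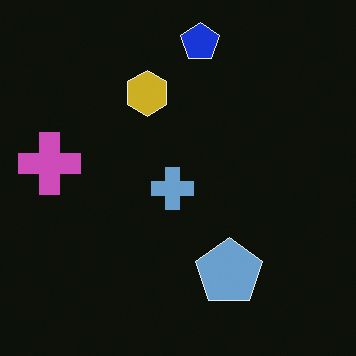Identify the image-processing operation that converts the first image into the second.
The second image is the first color-inverted (negative).

The light background has become dark and every shape's color is its complement — a photographic negative.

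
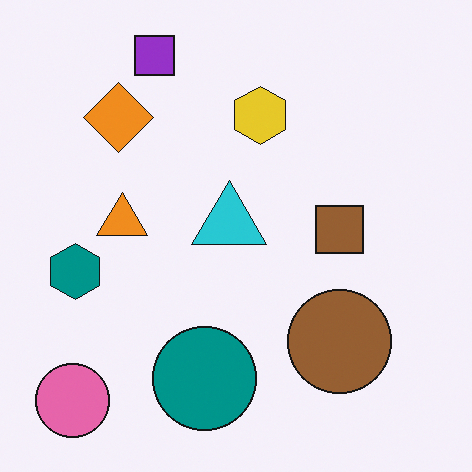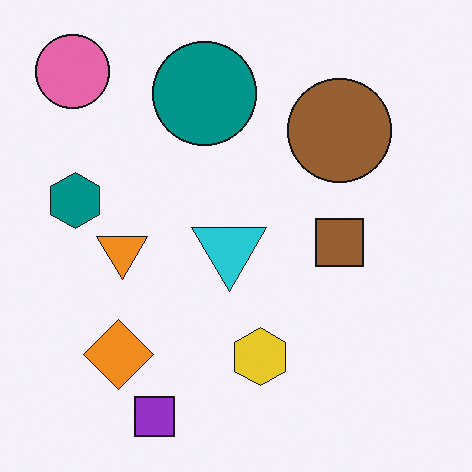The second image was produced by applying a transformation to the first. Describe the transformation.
The second image is the first flipped vertically (top ↔ bottom).

The purple square is in the top-left of the first image and the bottom-left of the second — shapes on opposite sides of the horizontal midline have swapped in a mirror flip.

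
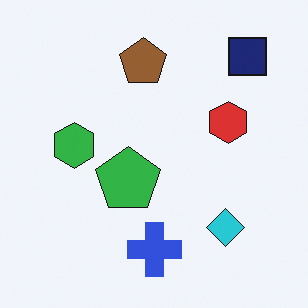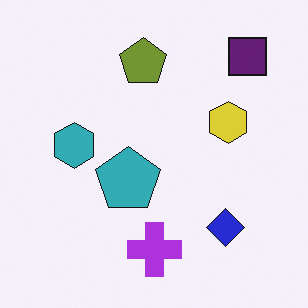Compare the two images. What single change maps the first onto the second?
The second image is the first hue-shifted slightly.

Every shape's color has rotated by the same amount around the hue wheel — a uniform hue shift.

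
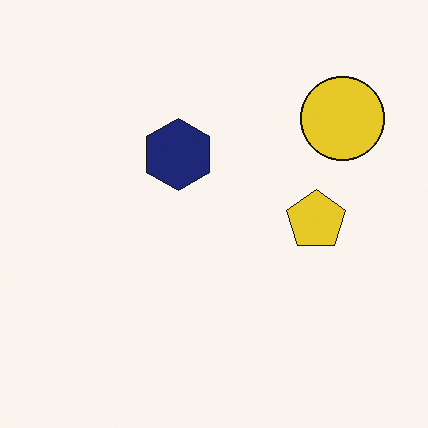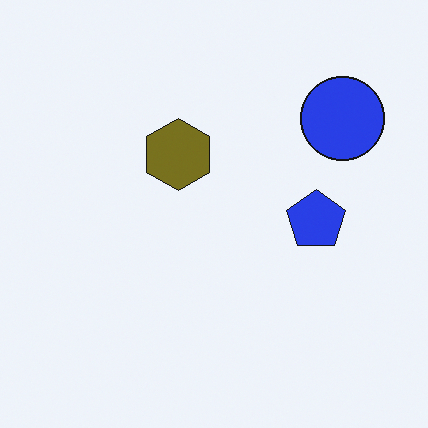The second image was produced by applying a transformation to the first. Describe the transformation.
The second image is the first hue-shifted through roughly half the color wheel.

Every shape's color has rotated by the same amount around the hue wheel — a uniform hue shift.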